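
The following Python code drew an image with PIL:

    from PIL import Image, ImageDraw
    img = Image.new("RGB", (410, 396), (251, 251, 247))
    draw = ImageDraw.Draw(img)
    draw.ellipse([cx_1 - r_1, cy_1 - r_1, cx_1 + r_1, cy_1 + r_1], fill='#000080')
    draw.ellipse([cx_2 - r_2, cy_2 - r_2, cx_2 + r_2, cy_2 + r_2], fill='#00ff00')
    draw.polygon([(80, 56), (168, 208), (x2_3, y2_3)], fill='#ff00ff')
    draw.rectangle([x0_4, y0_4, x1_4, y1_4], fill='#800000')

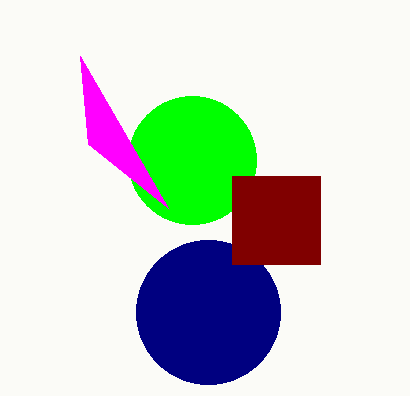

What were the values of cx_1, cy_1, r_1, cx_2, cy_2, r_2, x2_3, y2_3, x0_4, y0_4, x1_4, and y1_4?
cx_1 = 208, cy_1 = 312, r_1 = 72, cx_2 = 192, cy_2 = 160, r_2 = 64, x2_3 = 88, y2_3 = 144, x0_4 = 232, y0_4 = 176, x1_4 = 320, y1_4 = 264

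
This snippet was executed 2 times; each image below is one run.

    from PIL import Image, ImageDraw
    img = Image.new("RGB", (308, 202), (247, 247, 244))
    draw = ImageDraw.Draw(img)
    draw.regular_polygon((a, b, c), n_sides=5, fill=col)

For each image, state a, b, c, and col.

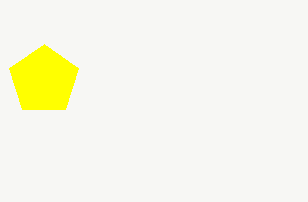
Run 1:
a = 44, b = 80, c = 36, col = 'yellow'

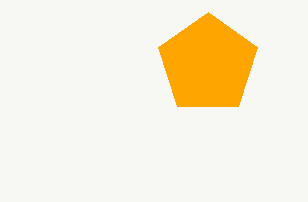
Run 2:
a = 208; b = 64; c = 52; col = 'orange'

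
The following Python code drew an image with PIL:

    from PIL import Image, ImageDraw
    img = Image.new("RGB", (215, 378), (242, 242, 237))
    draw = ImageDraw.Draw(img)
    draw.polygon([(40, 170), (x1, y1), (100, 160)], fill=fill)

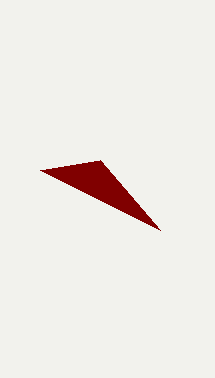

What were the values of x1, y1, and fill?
x1 = 160, y1 = 230, fill = 'maroon'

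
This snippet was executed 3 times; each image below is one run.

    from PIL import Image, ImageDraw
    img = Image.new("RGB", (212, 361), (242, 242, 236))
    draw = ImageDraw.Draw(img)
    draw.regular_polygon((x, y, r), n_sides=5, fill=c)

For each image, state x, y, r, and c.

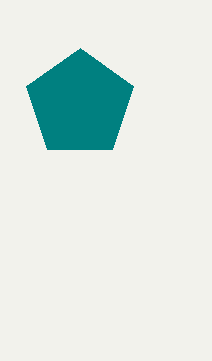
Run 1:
x = 80
y = 104
r = 56
c = 'teal'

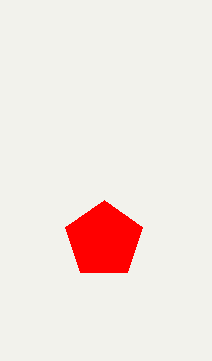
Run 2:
x = 104; y = 240; r = 40; c = 'red'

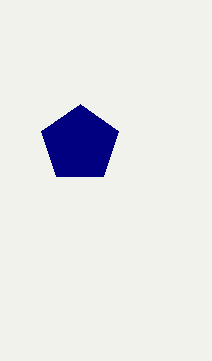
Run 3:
x = 80
y = 144
r = 40
c = 'navy'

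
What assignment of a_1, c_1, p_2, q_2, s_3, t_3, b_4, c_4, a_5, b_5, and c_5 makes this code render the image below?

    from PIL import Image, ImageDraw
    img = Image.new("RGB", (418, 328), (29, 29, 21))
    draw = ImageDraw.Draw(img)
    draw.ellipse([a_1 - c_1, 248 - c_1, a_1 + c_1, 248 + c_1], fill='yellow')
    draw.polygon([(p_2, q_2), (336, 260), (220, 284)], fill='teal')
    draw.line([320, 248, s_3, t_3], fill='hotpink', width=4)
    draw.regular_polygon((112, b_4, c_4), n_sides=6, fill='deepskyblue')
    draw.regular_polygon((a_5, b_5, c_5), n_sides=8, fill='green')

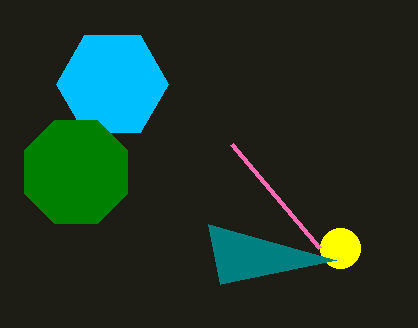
a_1 = 340; c_1 = 20; p_2 = 208; q_2 = 224; s_3 = 232; t_3 = 144; b_4 = 84; c_4 = 56; a_5 = 76; b_5 = 172; c_5 = 56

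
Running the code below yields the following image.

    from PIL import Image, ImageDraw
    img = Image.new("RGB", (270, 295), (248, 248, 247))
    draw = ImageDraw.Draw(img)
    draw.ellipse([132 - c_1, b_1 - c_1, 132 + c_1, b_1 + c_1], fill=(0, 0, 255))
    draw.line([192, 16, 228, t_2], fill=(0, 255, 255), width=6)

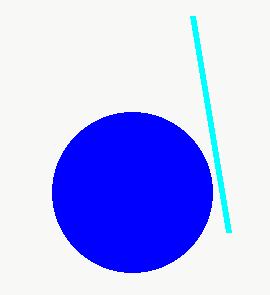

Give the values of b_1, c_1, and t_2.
b_1 = 192, c_1 = 80, t_2 = 232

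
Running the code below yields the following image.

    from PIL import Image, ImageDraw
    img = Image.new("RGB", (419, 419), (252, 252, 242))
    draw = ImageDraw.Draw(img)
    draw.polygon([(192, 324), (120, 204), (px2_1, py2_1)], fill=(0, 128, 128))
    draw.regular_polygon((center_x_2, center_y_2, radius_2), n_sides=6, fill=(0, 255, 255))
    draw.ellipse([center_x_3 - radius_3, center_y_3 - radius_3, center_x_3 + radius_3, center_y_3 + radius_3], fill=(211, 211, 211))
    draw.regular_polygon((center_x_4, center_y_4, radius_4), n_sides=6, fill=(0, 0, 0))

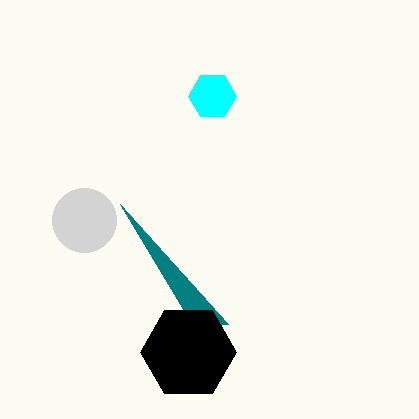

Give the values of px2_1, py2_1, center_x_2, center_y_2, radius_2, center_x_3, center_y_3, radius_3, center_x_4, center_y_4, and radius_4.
px2_1 = 228
py2_1 = 324
center_x_2 = 212
center_y_2 = 96
radius_2 = 24
center_x_3 = 84
center_y_3 = 220
radius_3 = 32
center_x_4 = 188
center_y_4 = 352
radius_4 = 48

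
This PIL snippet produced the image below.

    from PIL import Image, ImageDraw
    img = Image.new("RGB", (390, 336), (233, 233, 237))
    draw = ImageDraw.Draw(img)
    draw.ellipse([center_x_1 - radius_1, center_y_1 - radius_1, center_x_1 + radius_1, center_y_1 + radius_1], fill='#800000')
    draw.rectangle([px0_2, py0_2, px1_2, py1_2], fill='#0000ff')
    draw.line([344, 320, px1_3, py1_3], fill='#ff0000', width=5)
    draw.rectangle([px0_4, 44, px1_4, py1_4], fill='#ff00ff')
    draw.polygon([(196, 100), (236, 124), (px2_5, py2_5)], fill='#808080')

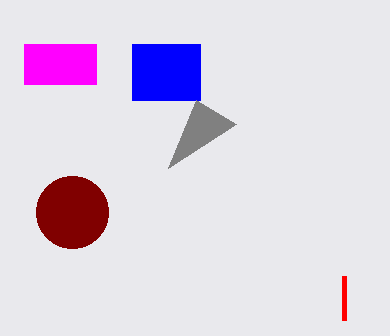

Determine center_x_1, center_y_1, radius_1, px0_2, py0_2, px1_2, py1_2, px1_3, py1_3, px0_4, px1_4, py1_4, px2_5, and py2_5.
center_x_1 = 72, center_y_1 = 212, radius_1 = 36, px0_2 = 132, py0_2 = 44, px1_2 = 200, py1_2 = 100, px1_3 = 344, py1_3 = 276, px0_4 = 24, px1_4 = 96, py1_4 = 84, px2_5 = 168, py2_5 = 168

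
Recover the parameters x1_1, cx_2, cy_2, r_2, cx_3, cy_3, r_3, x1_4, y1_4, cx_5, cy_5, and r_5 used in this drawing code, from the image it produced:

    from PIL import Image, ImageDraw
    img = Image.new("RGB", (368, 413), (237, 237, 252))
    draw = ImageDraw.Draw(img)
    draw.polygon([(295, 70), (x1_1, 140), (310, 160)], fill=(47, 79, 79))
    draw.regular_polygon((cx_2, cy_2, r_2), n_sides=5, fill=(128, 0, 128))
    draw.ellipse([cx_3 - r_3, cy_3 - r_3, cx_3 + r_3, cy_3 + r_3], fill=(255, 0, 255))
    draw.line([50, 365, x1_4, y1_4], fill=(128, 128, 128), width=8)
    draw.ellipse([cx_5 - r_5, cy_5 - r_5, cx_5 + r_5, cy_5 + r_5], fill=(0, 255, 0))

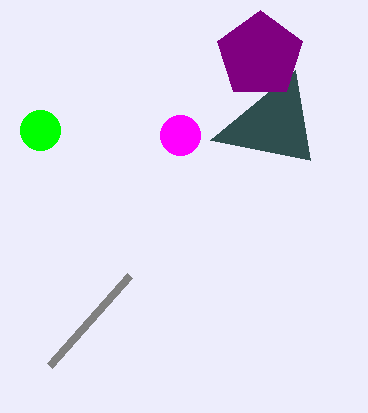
x1_1 = 210
cx_2 = 260
cy_2 = 55
r_2 = 45
cx_3 = 180
cy_3 = 135
r_3 = 20
x1_4 = 130
y1_4 = 275
cx_5 = 40
cy_5 = 130
r_5 = 20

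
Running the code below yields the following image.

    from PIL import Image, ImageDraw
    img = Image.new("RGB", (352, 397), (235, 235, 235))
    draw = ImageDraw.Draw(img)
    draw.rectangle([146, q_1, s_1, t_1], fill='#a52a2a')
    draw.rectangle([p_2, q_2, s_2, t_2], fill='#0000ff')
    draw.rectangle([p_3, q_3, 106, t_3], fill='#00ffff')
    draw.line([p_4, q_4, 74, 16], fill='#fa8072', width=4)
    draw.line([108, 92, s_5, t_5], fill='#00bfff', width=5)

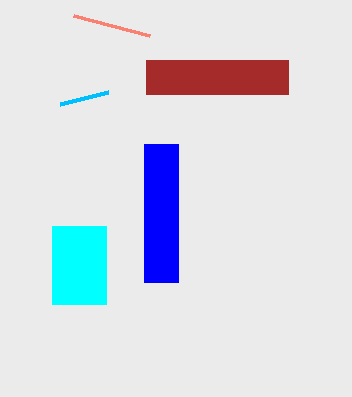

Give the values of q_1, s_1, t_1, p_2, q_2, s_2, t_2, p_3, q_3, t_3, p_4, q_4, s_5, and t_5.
q_1 = 60
s_1 = 288
t_1 = 94
p_2 = 144
q_2 = 144
s_2 = 178
t_2 = 282
p_3 = 52
q_3 = 226
t_3 = 304
p_4 = 150
q_4 = 36
s_5 = 60
t_5 = 104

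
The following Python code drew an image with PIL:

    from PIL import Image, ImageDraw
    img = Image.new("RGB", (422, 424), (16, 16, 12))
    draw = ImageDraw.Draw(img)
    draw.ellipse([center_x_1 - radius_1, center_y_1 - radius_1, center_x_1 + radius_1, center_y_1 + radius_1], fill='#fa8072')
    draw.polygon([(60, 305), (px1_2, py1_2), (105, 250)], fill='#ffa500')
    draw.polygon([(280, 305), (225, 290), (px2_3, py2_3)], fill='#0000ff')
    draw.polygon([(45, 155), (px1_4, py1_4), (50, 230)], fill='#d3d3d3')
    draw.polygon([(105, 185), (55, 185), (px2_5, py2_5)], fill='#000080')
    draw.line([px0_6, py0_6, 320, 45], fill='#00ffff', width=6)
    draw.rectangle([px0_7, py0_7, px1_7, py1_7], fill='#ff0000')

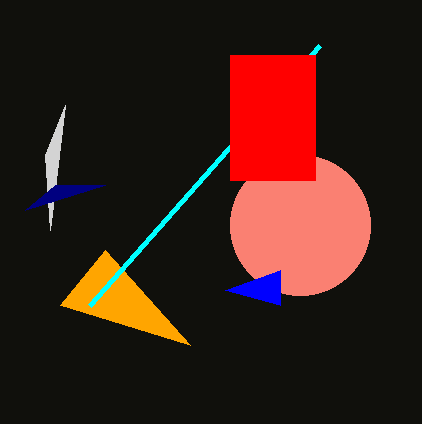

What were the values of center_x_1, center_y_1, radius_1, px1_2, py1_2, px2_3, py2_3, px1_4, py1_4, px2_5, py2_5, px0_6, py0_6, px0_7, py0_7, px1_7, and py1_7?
center_x_1 = 300, center_y_1 = 225, radius_1 = 70, px1_2 = 190, py1_2 = 345, px2_3 = 280, py2_3 = 270, px1_4 = 65, py1_4 = 105, px2_5 = 25, py2_5 = 210, px0_6 = 90, py0_6 = 305, px0_7 = 230, py0_7 = 55, px1_7 = 315, py1_7 = 180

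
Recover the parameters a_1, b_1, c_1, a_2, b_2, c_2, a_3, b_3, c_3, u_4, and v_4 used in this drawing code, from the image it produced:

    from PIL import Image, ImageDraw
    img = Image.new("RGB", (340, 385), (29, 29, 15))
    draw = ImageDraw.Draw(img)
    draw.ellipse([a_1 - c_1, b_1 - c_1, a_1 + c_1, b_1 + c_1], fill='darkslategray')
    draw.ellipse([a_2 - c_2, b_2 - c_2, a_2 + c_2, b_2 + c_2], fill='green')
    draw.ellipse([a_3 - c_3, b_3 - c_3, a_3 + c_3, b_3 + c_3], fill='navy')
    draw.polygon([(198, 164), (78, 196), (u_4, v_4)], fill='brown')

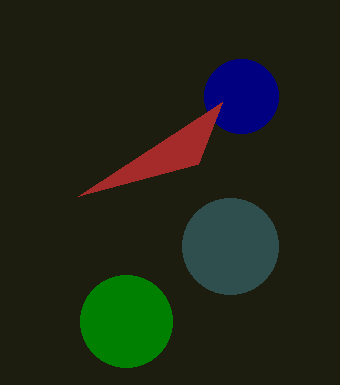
a_1 = 230; b_1 = 246; c_1 = 48; a_2 = 126; b_2 = 321; c_2 = 46; a_3 = 241; b_3 = 96; c_3 = 37; u_4 = 222; v_4 = 102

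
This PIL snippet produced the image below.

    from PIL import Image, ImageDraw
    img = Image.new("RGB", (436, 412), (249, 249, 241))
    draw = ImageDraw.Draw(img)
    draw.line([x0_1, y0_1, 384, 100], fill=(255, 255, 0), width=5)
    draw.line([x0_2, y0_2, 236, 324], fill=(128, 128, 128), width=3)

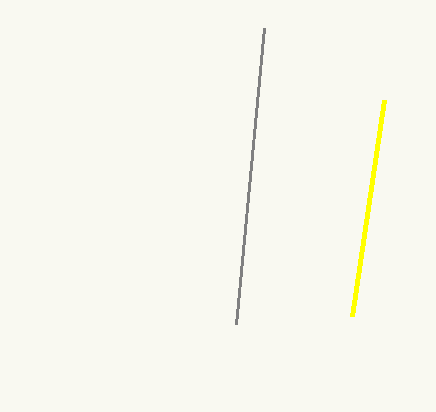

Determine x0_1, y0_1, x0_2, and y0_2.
x0_1 = 352; y0_1 = 316; x0_2 = 264; y0_2 = 28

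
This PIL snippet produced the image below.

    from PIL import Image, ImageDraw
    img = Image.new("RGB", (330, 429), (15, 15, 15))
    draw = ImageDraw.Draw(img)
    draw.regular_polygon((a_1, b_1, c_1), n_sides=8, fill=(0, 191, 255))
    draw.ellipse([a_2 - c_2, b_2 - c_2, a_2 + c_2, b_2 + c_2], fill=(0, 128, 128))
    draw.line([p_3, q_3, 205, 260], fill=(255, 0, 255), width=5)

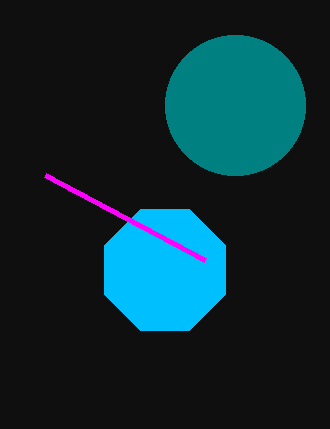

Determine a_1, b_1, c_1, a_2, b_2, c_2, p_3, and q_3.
a_1 = 165, b_1 = 270, c_1 = 65, a_2 = 235, b_2 = 105, c_2 = 70, p_3 = 45, q_3 = 175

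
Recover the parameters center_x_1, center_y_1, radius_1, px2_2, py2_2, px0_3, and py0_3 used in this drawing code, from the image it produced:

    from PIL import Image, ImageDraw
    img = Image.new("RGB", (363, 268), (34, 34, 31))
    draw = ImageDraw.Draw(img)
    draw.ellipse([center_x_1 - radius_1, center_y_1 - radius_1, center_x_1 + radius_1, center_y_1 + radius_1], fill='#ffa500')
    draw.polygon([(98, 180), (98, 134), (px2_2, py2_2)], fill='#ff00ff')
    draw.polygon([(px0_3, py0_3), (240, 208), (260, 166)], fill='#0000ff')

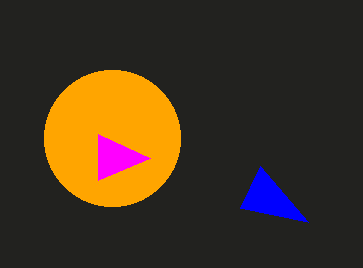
center_x_1 = 112; center_y_1 = 138; radius_1 = 68; px2_2 = 150; py2_2 = 158; px0_3 = 308; py0_3 = 222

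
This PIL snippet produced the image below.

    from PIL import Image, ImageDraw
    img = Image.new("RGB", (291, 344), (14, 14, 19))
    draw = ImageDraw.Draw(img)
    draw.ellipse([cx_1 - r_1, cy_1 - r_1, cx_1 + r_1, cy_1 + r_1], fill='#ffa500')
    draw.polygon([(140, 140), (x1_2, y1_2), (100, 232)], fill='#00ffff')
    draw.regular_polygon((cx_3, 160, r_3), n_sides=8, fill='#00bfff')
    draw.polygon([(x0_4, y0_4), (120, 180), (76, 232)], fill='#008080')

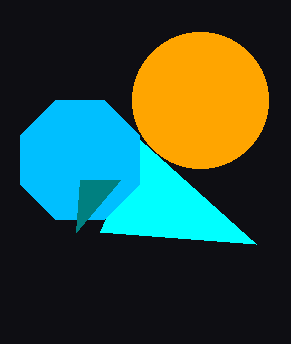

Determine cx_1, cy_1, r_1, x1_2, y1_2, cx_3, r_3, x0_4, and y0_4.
cx_1 = 200; cy_1 = 100; r_1 = 68; x1_2 = 256; y1_2 = 244; cx_3 = 80; r_3 = 64; x0_4 = 80; y0_4 = 180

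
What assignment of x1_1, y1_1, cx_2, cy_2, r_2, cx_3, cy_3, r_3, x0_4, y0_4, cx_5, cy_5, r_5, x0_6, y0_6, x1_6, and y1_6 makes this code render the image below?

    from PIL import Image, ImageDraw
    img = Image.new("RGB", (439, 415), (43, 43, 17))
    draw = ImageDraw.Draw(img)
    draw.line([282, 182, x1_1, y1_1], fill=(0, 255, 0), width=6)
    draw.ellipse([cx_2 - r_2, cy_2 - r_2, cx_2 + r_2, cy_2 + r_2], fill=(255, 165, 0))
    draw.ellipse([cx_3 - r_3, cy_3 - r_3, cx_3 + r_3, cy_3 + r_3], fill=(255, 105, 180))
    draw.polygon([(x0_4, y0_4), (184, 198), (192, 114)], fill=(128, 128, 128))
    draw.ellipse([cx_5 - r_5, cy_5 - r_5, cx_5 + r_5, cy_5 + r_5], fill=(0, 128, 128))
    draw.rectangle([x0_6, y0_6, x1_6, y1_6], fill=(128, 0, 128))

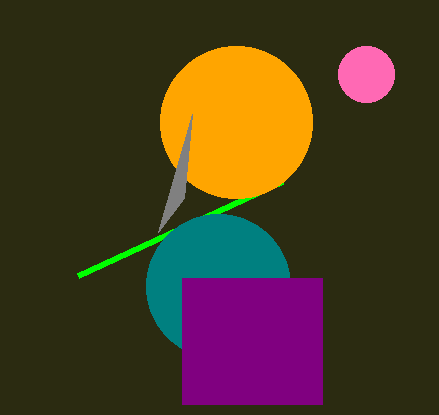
x1_1 = 78, y1_1 = 276, cx_2 = 236, cy_2 = 122, r_2 = 76, cx_3 = 366, cy_3 = 74, r_3 = 28, x0_4 = 158, y0_4 = 232, cx_5 = 218, cy_5 = 286, r_5 = 72, x0_6 = 182, y0_6 = 278, x1_6 = 322, y1_6 = 404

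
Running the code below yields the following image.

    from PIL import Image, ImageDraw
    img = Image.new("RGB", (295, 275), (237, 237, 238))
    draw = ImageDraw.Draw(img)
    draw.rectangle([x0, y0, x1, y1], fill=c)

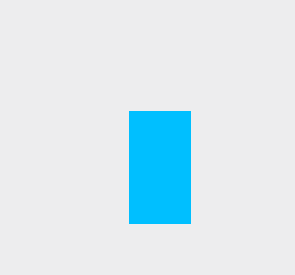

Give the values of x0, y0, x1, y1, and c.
x0 = 129, y0 = 111, x1 = 190, y1 = 223, c = 'deepskyblue'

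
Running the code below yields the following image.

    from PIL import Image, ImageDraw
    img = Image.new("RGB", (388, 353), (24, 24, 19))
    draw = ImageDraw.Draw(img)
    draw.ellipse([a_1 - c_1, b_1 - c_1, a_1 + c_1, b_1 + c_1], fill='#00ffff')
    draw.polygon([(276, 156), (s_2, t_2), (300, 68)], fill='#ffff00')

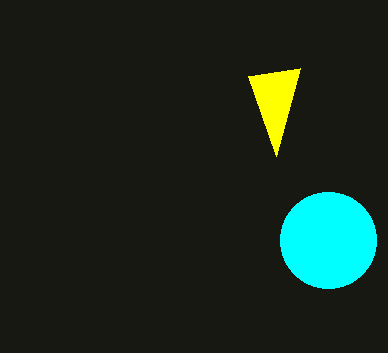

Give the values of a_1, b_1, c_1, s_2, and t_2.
a_1 = 328; b_1 = 240; c_1 = 48; s_2 = 248; t_2 = 76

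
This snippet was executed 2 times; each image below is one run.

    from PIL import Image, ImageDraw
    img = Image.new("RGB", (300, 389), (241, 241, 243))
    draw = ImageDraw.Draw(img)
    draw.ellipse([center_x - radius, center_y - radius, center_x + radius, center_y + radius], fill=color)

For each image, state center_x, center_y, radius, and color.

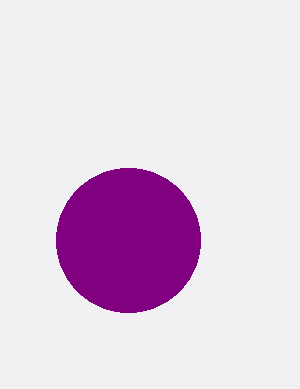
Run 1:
center_x = 128; center_y = 240; radius = 72; color = 'purple'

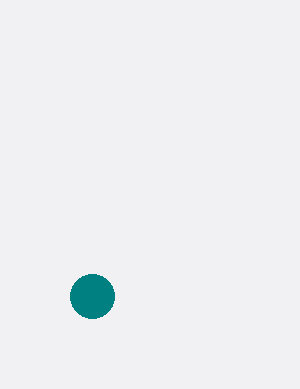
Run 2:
center_x = 92
center_y = 296
radius = 22
color = 'teal'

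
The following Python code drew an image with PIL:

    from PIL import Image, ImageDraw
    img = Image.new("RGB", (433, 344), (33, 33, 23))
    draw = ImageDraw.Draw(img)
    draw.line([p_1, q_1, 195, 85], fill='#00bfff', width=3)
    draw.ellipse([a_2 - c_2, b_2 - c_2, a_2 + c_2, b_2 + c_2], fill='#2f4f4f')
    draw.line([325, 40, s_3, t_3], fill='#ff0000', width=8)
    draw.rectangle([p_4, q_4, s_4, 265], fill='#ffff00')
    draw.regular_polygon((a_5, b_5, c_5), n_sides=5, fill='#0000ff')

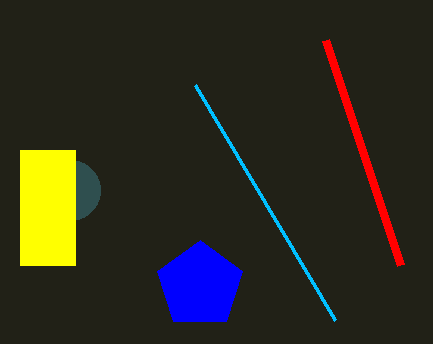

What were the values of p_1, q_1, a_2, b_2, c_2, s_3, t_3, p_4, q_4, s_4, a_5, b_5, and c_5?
p_1 = 335; q_1 = 320; a_2 = 70; b_2 = 190; c_2 = 30; s_3 = 400; t_3 = 265; p_4 = 20; q_4 = 150; s_4 = 75; a_5 = 200; b_5 = 285; c_5 = 45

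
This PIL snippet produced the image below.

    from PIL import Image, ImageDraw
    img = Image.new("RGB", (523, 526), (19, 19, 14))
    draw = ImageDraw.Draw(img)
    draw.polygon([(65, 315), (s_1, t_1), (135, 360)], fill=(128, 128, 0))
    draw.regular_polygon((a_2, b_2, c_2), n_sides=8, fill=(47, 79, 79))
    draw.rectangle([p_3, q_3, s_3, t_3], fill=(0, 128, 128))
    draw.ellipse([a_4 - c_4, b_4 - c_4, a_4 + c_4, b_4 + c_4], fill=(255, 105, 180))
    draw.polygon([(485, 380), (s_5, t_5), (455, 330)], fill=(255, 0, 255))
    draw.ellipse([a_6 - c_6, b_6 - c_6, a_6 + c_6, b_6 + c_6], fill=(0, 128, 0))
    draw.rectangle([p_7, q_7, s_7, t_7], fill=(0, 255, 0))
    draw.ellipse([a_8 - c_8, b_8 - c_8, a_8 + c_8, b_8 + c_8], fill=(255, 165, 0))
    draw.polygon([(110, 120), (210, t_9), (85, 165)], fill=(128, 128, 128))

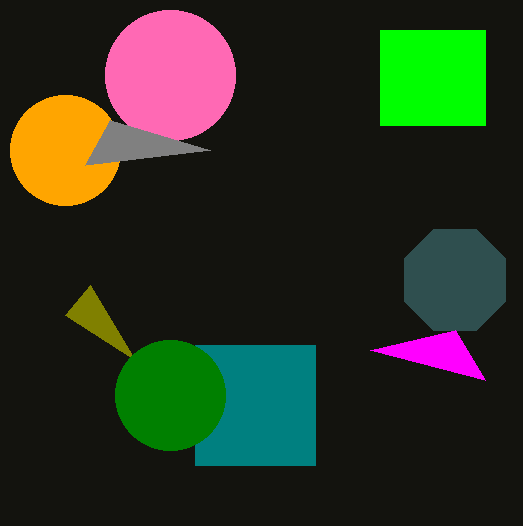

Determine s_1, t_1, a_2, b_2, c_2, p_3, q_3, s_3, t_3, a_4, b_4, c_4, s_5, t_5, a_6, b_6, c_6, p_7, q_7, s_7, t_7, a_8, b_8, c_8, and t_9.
s_1 = 90, t_1 = 285, a_2 = 455, b_2 = 280, c_2 = 55, p_3 = 195, q_3 = 345, s_3 = 315, t_3 = 465, a_4 = 170, b_4 = 75, c_4 = 65, s_5 = 370, t_5 = 350, a_6 = 170, b_6 = 395, c_6 = 55, p_7 = 380, q_7 = 30, s_7 = 485, t_7 = 125, a_8 = 65, b_8 = 150, c_8 = 55, t_9 = 150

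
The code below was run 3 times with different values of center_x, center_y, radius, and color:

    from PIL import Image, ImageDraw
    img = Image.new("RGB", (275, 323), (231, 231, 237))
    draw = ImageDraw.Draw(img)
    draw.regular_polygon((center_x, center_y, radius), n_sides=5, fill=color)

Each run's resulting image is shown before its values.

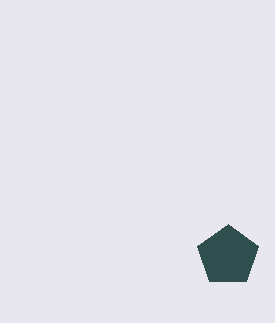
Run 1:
center_x = 228
center_y = 256
radius = 32
color = 'darkslategray'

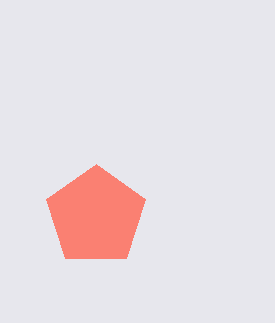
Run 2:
center_x = 96
center_y = 216
radius = 52
color = 'salmon'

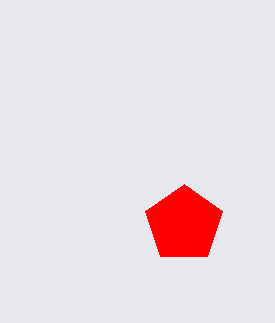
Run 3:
center_x = 184
center_y = 224
radius = 40
color = 'red'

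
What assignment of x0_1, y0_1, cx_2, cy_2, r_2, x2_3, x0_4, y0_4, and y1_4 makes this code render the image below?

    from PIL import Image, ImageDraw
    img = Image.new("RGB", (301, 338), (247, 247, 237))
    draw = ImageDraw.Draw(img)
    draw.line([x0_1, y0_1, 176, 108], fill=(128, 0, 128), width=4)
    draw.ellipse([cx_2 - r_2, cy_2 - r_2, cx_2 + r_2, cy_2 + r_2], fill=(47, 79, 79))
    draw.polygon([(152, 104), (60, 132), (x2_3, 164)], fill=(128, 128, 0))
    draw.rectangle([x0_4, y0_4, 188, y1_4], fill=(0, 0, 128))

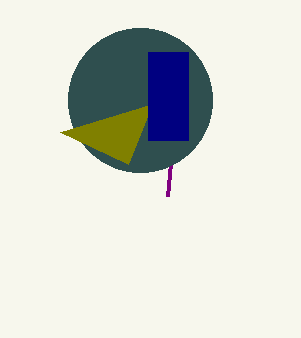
x0_1 = 168
y0_1 = 196
cx_2 = 140
cy_2 = 100
r_2 = 72
x2_3 = 128
x0_4 = 148
y0_4 = 52
y1_4 = 140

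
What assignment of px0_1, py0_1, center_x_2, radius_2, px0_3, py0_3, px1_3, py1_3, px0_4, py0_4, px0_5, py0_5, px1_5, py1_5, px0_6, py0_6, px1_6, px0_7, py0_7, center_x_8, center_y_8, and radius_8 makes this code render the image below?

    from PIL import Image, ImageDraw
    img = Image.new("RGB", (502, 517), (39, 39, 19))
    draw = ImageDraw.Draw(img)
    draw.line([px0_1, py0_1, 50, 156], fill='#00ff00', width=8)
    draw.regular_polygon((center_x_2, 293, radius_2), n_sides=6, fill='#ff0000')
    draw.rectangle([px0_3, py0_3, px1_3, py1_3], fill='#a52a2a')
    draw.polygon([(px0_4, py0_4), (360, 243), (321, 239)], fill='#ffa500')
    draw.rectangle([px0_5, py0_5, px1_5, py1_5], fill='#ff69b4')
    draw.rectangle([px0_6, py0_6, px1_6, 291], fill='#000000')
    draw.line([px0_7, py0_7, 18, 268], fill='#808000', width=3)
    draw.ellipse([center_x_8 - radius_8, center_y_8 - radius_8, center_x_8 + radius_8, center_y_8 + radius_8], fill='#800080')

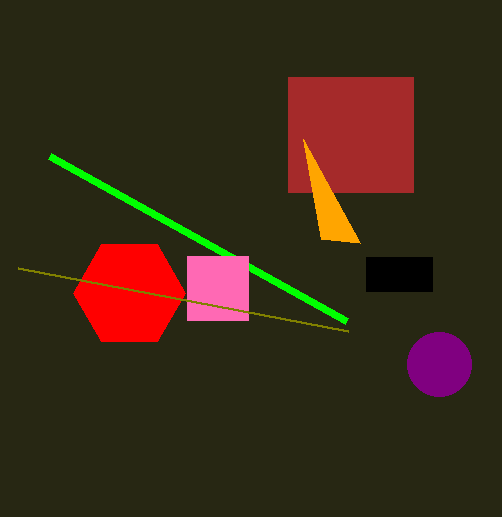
px0_1 = 347
py0_1 = 321
center_x_2 = 129
radius_2 = 56
px0_3 = 288
py0_3 = 77
px1_3 = 413
py1_3 = 192
px0_4 = 303
py0_4 = 139
px0_5 = 187
py0_5 = 256
px1_5 = 248
py1_5 = 320
px0_6 = 366
py0_6 = 257
px1_6 = 432
px0_7 = 348
py0_7 = 331
center_x_8 = 439
center_y_8 = 364
radius_8 = 32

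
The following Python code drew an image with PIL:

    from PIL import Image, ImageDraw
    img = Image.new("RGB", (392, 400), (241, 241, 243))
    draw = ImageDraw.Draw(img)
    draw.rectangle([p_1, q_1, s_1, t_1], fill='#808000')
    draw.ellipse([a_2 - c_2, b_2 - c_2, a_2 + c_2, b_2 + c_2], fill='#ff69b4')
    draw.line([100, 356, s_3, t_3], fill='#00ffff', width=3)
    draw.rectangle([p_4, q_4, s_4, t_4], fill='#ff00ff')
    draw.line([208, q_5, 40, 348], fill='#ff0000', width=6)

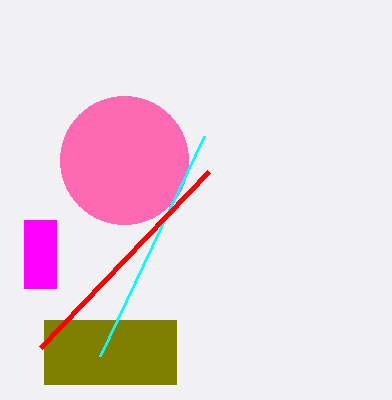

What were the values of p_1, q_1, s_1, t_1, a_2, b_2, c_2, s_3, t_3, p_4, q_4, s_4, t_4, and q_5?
p_1 = 44; q_1 = 320; s_1 = 176; t_1 = 384; a_2 = 124; b_2 = 160; c_2 = 64; s_3 = 204; t_3 = 136; p_4 = 24; q_4 = 220; s_4 = 56; t_4 = 288; q_5 = 172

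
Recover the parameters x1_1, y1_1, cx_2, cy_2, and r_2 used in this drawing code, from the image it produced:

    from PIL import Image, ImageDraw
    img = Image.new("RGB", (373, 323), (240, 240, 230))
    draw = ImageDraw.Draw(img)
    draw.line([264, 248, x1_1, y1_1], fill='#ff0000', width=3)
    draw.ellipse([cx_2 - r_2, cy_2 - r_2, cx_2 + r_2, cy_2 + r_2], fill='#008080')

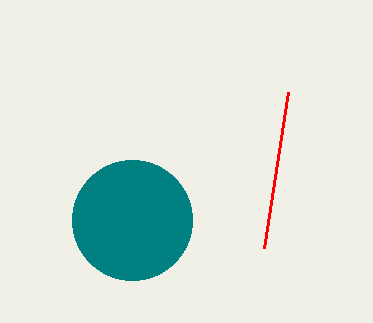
x1_1 = 288
y1_1 = 92
cx_2 = 132
cy_2 = 220
r_2 = 60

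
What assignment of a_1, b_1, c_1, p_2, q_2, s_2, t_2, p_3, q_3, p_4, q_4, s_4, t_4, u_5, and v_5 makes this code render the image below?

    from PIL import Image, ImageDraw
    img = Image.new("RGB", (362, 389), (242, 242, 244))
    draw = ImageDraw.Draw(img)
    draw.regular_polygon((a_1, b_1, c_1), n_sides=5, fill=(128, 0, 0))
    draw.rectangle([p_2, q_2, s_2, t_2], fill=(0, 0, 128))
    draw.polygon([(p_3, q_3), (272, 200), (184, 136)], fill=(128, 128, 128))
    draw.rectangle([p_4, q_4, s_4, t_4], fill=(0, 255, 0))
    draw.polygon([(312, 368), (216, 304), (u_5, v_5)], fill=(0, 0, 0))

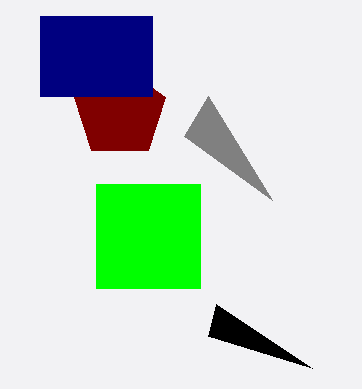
a_1 = 120
b_1 = 112
c_1 = 48
p_2 = 40
q_2 = 16
s_2 = 152
t_2 = 96
p_3 = 208
q_3 = 96
p_4 = 96
q_4 = 184
s_4 = 200
t_4 = 288
u_5 = 208
v_5 = 336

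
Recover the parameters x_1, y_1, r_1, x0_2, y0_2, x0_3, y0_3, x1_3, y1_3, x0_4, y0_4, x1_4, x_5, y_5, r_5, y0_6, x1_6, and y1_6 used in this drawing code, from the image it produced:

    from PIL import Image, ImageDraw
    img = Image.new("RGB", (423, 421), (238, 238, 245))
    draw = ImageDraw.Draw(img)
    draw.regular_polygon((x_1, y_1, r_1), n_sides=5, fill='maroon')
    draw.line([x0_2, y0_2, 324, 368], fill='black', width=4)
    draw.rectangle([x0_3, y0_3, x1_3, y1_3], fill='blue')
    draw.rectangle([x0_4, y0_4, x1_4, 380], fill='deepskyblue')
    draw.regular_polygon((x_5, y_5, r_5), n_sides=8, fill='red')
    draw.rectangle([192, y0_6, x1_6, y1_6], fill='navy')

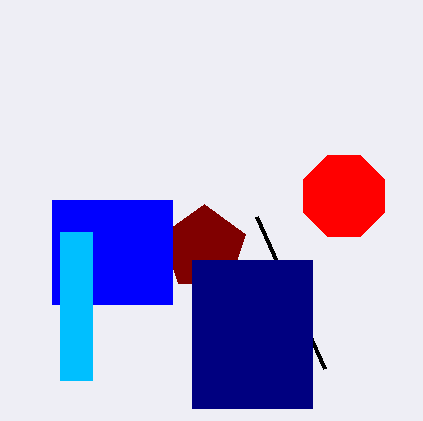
x_1 = 204; y_1 = 248; r_1 = 44; x0_2 = 256; y0_2 = 216; x0_3 = 52; y0_3 = 200; x1_3 = 172; y1_3 = 304; x0_4 = 60; y0_4 = 232; x1_4 = 92; x_5 = 344; y_5 = 196; r_5 = 44; y0_6 = 260; x1_6 = 312; y1_6 = 408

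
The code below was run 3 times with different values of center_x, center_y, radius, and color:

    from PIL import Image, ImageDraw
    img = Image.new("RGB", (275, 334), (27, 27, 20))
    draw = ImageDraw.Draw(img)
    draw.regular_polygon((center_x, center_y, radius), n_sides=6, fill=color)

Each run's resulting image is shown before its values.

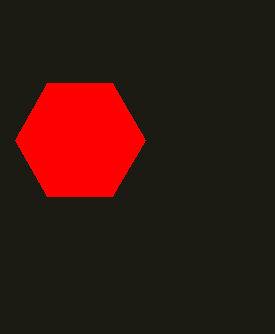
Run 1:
center_x = 80
center_y = 140
radius = 65
color = 'red'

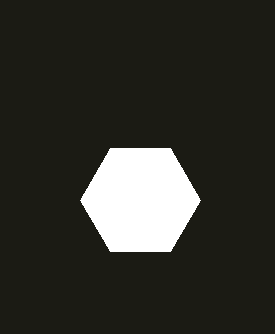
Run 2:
center_x = 140, center_y = 200, radius = 60, color = 'white'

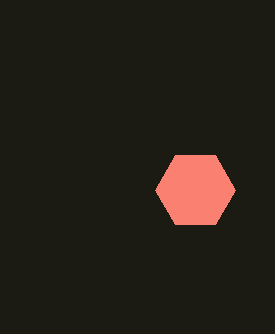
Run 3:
center_x = 195, center_y = 190, radius = 40, color = 'salmon'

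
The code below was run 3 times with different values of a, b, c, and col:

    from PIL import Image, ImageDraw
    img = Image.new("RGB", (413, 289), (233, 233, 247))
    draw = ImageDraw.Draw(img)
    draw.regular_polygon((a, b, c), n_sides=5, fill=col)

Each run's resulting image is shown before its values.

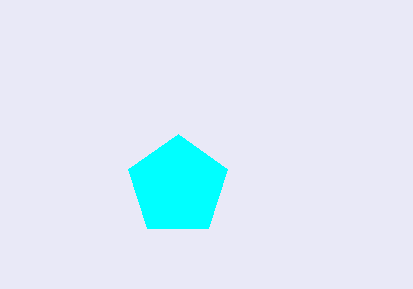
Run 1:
a = 178
b = 186
c = 52
col = 'cyan'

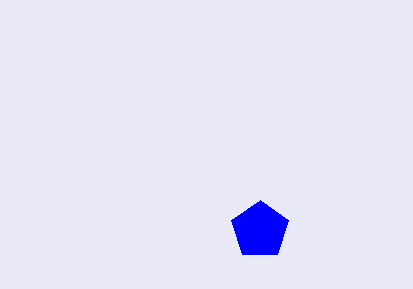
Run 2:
a = 260; b = 230; c = 30; col = 'blue'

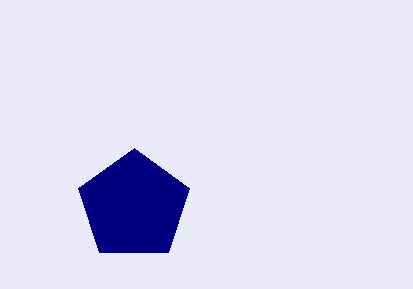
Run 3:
a = 134; b = 206; c = 58; col = 'navy'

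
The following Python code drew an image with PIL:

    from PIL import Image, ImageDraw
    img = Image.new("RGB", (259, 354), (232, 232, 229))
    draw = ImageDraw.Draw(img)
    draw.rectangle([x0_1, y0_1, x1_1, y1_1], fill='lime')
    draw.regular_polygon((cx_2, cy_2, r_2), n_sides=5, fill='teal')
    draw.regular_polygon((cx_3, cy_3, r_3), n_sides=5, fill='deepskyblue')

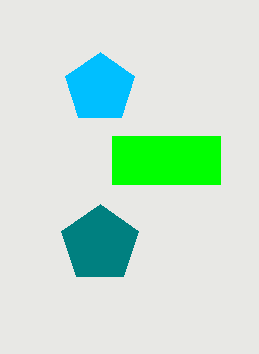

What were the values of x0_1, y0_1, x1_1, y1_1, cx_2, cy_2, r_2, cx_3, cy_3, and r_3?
x0_1 = 112, y0_1 = 136, x1_1 = 220, y1_1 = 184, cx_2 = 100, cy_2 = 244, r_2 = 40, cx_3 = 100, cy_3 = 88, r_3 = 36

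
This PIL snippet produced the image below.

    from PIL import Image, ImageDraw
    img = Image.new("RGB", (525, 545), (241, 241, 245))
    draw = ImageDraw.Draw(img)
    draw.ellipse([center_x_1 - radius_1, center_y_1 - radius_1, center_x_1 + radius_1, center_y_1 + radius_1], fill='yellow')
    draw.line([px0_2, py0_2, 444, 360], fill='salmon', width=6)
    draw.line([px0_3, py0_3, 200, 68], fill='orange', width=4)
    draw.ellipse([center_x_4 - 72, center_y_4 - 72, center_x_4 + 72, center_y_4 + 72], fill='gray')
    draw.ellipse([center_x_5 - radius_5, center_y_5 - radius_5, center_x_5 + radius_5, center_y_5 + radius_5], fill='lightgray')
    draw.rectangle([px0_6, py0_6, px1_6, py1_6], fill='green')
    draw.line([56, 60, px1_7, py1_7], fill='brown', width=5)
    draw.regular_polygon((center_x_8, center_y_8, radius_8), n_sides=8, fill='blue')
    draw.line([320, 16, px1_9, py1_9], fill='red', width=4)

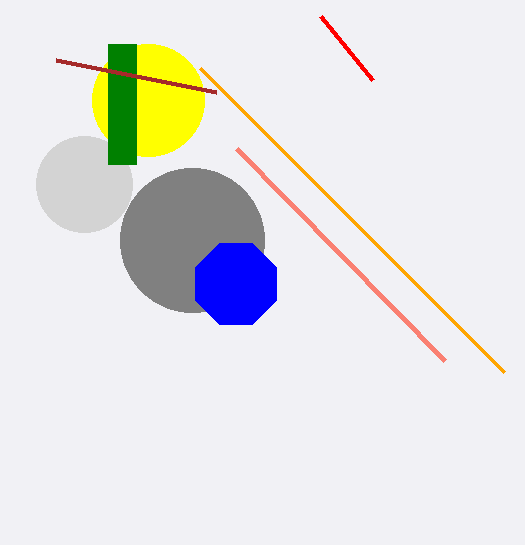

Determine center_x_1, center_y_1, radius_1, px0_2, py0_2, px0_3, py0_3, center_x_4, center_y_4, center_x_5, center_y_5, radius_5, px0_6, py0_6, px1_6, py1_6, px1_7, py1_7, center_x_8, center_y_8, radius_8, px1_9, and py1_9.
center_x_1 = 148
center_y_1 = 100
radius_1 = 56
px0_2 = 236
py0_2 = 148
px0_3 = 504
py0_3 = 372
center_x_4 = 192
center_y_4 = 240
center_x_5 = 84
center_y_5 = 184
radius_5 = 48
px0_6 = 108
py0_6 = 44
px1_6 = 136
py1_6 = 164
px1_7 = 216
py1_7 = 92
center_x_8 = 236
center_y_8 = 284
radius_8 = 44
px1_9 = 372
py1_9 = 80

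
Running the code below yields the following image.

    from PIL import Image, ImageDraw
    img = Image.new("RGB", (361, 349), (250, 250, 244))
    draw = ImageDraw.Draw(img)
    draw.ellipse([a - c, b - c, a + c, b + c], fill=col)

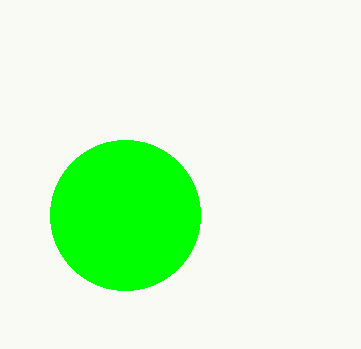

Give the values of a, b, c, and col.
a = 125
b = 215
c = 75
col = 'lime'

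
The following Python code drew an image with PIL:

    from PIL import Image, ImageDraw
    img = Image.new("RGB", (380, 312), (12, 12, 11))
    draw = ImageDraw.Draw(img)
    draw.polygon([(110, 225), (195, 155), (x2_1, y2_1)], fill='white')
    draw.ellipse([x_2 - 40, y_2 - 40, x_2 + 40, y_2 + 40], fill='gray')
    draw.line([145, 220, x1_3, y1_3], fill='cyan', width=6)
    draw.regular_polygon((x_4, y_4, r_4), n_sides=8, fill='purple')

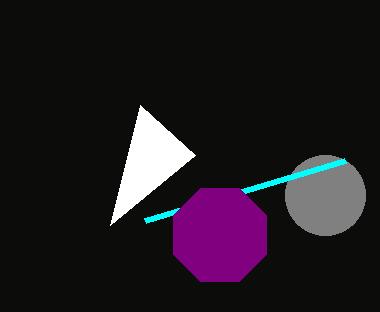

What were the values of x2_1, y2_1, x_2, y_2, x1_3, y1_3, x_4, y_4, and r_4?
x2_1 = 140; y2_1 = 105; x_2 = 325; y_2 = 195; x1_3 = 345; y1_3 = 160; x_4 = 220; y_4 = 235; r_4 = 50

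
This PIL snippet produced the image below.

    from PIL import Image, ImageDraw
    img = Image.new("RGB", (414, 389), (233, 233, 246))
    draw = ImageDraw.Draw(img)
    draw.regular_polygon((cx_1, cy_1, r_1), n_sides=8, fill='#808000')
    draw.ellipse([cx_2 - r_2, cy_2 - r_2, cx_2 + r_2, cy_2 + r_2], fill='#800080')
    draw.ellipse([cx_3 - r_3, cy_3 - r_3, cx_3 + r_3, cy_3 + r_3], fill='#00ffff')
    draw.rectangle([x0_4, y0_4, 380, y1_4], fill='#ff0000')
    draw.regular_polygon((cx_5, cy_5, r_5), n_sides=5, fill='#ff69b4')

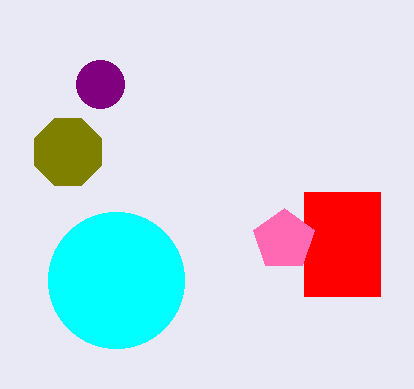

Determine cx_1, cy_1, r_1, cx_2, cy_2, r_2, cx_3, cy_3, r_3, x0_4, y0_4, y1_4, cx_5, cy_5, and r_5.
cx_1 = 68; cy_1 = 152; r_1 = 36; cx_2 = 100; cy_2 = 84; r_2 = 24; cx_3 = 116; cy_3 = 280; r_3 = 68; x0_4 = 304; y0_4 = 192; y1_4 = 296; cx_5 = 284; cy_5 = 240; r_5 = 32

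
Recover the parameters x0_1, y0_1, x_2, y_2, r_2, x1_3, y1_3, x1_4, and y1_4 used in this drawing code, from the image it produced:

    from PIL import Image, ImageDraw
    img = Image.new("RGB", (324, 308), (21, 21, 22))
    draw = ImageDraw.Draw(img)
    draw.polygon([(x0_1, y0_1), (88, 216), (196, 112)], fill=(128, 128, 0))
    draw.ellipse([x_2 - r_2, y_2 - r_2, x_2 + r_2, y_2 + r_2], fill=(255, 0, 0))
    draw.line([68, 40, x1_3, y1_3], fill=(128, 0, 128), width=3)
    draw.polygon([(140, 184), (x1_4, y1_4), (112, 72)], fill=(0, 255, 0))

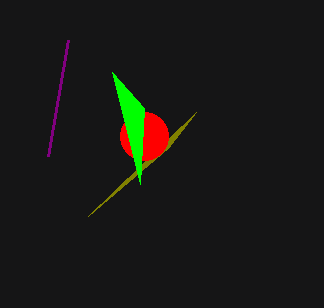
x0_1 = 168
y0_1 = 148
x_2 = 144
y_2 = 136
r_2 = 24
x1_3 = 48
y1_3 = 156
x1_4 = 144
y1_4 = 108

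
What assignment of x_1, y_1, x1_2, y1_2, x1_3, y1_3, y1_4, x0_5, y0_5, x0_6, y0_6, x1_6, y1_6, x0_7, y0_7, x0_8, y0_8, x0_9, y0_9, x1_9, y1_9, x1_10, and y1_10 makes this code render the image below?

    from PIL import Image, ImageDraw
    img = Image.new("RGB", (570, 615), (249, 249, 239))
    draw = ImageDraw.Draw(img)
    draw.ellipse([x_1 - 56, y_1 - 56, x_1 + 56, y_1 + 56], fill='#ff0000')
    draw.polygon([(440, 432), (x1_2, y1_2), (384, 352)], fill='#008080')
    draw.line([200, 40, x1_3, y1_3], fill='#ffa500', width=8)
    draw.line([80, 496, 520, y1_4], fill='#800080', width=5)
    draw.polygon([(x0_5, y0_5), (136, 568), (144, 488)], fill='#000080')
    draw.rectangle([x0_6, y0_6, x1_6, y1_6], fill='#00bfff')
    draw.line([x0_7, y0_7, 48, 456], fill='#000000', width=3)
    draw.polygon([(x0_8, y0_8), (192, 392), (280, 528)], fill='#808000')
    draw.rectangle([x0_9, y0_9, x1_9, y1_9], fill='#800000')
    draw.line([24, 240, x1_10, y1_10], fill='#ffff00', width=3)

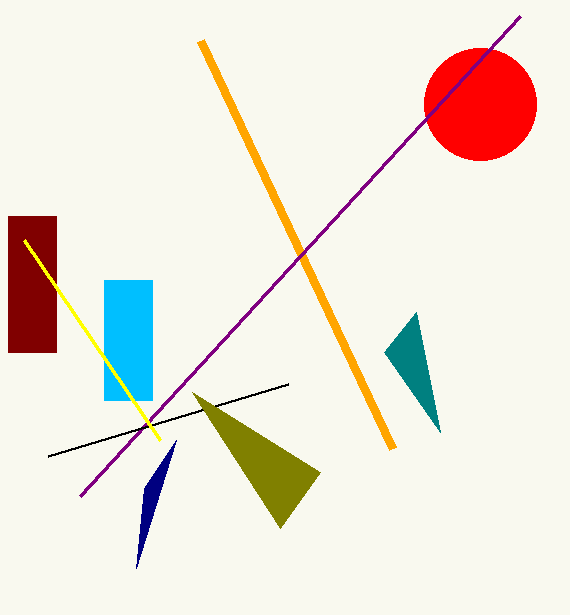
x_1 = 480; y_1 = 104; x1_2 = 416; y1_2 = 312; x1_3 = 392; y1_3 = 448; y1_4 = 16; x0_5 = 176; y0_5 = 440; x0_6 = 104; y0_6 = 280; x1_6 = 152; y1_6 = 400; x0_7 = 288; y0_7 = 384; x0_8 = 320; y0_8 = 472; x0_9 = 8; y0_9 = 216; x1_9 = 56; y1_9 = 352; x1_10 = 160; y1_10 = 440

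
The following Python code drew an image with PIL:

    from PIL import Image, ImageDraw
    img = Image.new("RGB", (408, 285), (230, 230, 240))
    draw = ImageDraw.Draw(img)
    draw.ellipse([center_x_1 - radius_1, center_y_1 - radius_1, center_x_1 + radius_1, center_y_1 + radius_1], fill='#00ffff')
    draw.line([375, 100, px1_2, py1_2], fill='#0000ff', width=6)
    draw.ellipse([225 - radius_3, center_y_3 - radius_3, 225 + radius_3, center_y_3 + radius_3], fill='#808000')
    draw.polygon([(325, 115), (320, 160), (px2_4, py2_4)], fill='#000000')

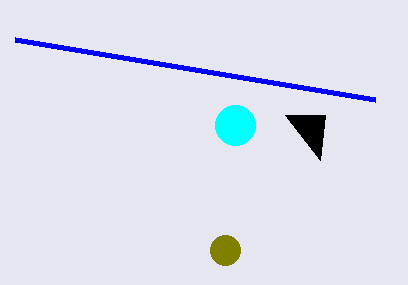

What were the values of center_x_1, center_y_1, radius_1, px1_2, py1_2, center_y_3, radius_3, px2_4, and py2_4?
center_x_1 = 235; center_y_1 = 125; radius_1 = 20; px1_2 = 15; py1_2 = 40; center_y_3 = 250; radius_3 = 15; px2_4 = 285; py2_4 = 115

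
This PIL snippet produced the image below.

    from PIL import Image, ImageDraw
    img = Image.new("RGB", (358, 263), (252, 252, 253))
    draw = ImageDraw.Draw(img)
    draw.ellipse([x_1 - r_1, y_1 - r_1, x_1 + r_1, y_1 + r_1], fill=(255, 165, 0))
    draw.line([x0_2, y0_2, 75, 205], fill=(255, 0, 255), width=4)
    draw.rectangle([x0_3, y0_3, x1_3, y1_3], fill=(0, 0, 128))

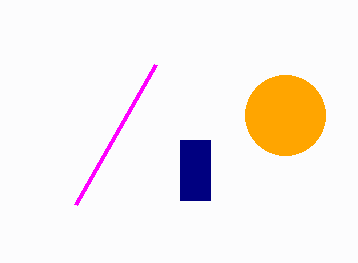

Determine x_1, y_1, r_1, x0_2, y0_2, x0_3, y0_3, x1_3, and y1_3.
x_1 = 285, y_1 = 115, r_1 = 40, x0_2 = 155, y0_2 = 65, x0_3 = 180, y0_3 = 140, x1_3 = 210, y1_3 = 200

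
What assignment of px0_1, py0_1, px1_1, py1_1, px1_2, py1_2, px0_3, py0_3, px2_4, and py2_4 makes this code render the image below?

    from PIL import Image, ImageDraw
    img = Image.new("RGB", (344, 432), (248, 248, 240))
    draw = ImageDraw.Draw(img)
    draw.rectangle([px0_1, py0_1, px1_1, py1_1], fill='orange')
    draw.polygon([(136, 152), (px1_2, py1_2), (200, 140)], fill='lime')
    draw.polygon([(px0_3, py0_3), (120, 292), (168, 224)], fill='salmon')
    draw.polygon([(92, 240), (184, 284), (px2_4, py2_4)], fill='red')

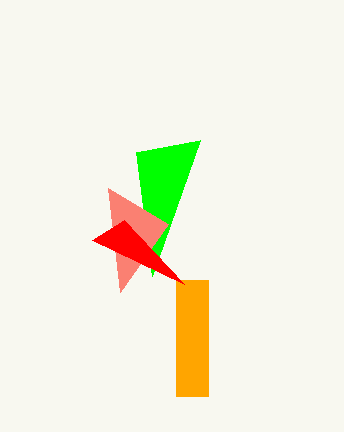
px0_1 = 176, py0_1 = 280, px1_1 = 208, py1_1 = 396, px1_2 = 152, py1_2 = 276, px0_3 = 108, py0_3 = 188, px2_4 = 124, py2_4 = 220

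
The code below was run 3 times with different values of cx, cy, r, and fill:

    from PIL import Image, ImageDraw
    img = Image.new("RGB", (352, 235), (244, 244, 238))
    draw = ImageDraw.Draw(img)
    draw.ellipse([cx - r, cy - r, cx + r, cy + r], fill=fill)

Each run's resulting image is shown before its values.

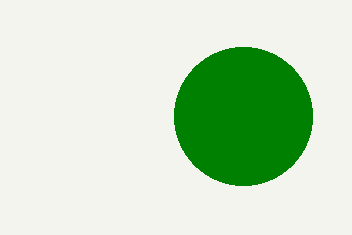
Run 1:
cx = 243; cy = 116; r = 69; fill = 'green'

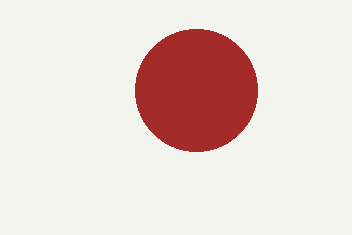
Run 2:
cx = 196; cy = 90; r = 61; fill = 'brown'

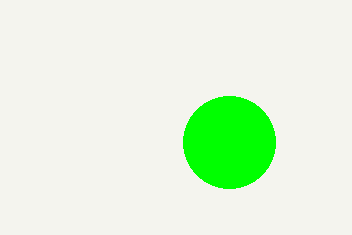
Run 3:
cx = 229, cy = 142, r = 46, fill = 'lime'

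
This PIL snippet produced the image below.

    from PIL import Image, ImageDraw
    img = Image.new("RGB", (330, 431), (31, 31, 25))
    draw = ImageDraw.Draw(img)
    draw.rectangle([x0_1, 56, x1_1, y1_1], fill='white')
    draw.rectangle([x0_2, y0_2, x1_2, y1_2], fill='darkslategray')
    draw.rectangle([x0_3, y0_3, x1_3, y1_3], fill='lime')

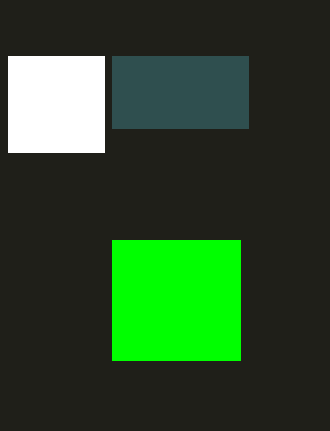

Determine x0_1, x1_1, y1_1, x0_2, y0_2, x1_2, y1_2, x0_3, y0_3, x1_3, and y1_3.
x0_1 = 8
x1_1 = 104
y1_1 = 152
x0_2 = 112
y0_2 = 56
x1_2 = 248
y1_2 = 128
x0_3 = 112
y0_3 = 240
x1_3 = 240
y1_3 = 360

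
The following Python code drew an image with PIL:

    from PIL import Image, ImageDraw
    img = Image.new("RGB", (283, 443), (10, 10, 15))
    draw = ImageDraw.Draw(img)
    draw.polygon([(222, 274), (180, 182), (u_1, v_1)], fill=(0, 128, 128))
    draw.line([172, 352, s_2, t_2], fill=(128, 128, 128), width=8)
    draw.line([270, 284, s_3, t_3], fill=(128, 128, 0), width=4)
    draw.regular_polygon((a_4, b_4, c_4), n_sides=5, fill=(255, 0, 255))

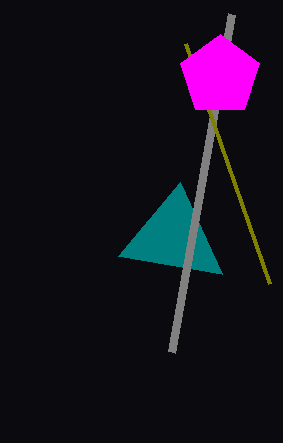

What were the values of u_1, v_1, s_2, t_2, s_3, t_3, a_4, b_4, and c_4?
u_1 = 118; v_1 = 256; s_2 = 232; t_2 = 14; s_3 = 186; t_3 = 44; a_4 = 220; b_4 = 76; c_4 = 42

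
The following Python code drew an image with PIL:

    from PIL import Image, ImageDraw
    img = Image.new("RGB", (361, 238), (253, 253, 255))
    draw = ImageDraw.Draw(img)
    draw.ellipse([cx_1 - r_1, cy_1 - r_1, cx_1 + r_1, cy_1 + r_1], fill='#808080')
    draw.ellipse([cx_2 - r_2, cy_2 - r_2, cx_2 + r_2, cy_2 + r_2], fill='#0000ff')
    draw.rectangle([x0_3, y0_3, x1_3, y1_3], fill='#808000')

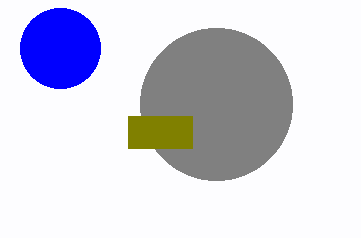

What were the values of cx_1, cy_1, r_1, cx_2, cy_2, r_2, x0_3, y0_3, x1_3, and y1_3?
cx_1 = 216, cy_1 = 104, r_1 = 76, cx_2 = 60, cy_2 = 48, r_2 = 40, x0_3 = 128, y0_3 = 116, x1_3 = 192, y1_3 = 148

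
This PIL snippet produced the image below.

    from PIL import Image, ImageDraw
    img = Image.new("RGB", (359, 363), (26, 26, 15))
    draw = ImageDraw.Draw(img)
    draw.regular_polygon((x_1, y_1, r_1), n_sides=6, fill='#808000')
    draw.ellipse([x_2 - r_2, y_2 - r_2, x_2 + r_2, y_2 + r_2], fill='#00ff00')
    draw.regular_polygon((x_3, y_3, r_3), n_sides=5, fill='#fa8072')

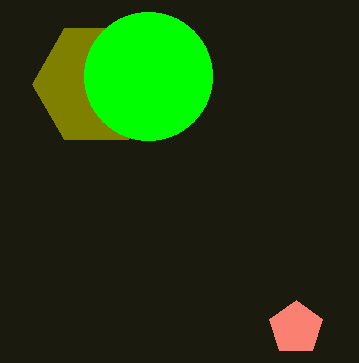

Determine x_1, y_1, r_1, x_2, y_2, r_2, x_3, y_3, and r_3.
x_1 = 96; y_1 = 84; r_1 = 64; x_2 = 148; y_2 = 76; r_2 = 64; x_3 = 296; y_3 = 328; r_3 = 28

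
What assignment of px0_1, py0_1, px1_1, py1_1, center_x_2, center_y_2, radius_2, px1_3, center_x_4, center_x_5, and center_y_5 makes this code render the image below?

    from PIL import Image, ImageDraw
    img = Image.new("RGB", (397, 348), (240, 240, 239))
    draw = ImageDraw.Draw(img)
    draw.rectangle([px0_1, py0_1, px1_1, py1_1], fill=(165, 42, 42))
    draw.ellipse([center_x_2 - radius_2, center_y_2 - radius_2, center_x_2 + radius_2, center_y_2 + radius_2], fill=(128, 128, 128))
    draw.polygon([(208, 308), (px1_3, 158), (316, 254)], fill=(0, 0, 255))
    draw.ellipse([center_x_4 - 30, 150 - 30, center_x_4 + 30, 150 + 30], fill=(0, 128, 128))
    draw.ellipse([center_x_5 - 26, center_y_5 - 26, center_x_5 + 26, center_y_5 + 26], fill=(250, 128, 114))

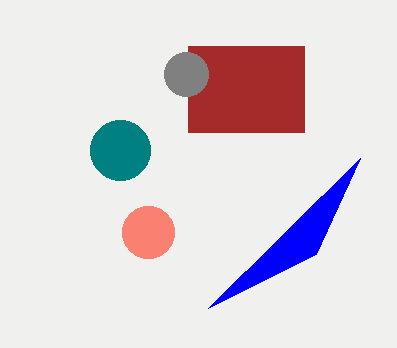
px0_1 = 188, py0_1 = 46, px1_1 = 304, py1_1 = 132, center_x_2 = 186, center_y_2 = 74, radius_2 = 22, px1_3 = 360, center_x_4 = 120, center_x_5 = 148, center_y_5 = 232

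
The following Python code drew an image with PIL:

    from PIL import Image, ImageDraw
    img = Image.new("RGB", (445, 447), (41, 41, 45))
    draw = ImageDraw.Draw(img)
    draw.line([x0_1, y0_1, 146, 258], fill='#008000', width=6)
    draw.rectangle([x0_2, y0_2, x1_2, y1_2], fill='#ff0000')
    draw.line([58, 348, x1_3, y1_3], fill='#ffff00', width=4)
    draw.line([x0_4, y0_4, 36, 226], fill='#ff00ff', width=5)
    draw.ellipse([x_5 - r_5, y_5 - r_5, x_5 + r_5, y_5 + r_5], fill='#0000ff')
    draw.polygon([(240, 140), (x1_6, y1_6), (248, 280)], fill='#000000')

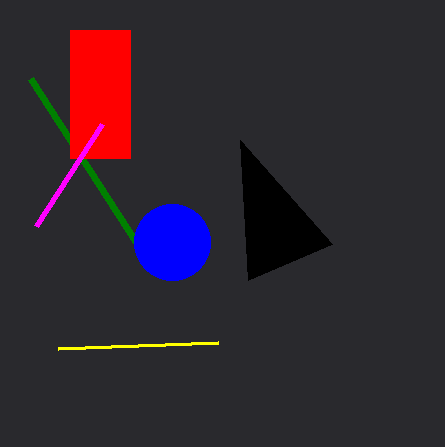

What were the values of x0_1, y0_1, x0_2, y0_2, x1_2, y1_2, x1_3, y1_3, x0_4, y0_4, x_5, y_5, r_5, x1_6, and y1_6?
x0_1 = 30, y0_1 = 78, x0_2 = 70, y0_2 = 30, x1_2 = 130, y1_2 = 158, x1_3 = 218, y1_3 = 342, x0_4 = 102, y0_4 = 124, x_5 = 172, y_5 = 242, r_5 = 38, x1_6 = 332, y1_6 = 244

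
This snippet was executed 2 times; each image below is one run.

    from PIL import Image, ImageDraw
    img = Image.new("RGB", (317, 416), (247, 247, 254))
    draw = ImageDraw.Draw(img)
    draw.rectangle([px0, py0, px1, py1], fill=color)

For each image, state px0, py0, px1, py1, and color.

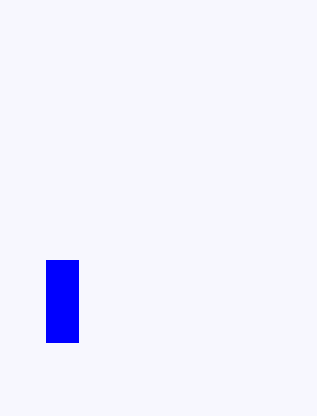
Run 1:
px0 = 46; py0 = 260; px1 = 78; py1 = 342; color = 'blue'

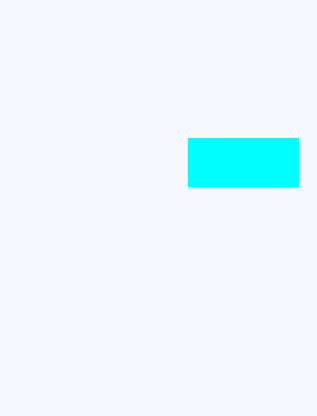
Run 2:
px0 = 188
py0 = 138
px1 = 298
py1 = 186
color = 'cyan'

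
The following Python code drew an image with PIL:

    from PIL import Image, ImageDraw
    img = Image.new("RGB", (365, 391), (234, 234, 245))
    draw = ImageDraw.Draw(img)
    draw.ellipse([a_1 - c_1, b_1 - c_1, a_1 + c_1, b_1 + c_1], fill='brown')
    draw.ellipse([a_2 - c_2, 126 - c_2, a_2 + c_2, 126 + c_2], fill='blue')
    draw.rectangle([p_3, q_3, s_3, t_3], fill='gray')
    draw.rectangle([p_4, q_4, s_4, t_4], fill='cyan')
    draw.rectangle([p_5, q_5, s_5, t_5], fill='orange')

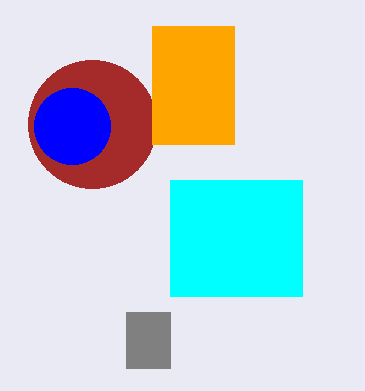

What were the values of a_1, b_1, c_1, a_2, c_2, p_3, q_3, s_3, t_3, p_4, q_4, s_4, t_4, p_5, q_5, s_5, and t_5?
a_1 = 92
b_1 = 124
c_1 = 64
a_2 = 72
c_2 = 38
p_3 = 126
q_3 = 312
s_3 = 170
t_3 = 368
p_4 = 170
q_4 = 180
s_4 = 302
t_4 = 296
p_5 = 152
q_5 = 26
s_5 = 234
t_5 = 144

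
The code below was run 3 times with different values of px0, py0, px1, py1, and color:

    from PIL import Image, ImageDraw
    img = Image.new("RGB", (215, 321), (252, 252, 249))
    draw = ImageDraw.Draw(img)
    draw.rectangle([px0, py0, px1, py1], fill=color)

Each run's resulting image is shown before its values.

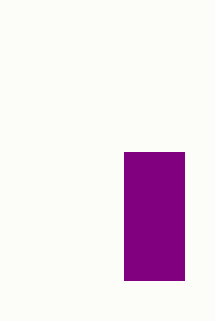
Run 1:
px0 = 124, py0 = 152, px1 = 184, py1 = 280, color = 'purple'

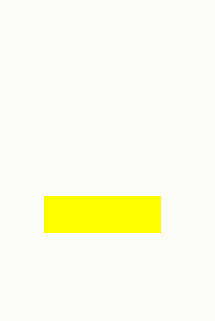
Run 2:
px0 = 44, py0 = 196, px1 = 160, py1 = 232, color = 'yellow'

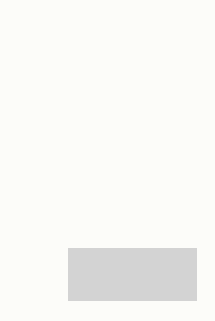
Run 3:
px0 = 68, py0 = 248, px1 = 196, py1 = 300, color = 'lightgray'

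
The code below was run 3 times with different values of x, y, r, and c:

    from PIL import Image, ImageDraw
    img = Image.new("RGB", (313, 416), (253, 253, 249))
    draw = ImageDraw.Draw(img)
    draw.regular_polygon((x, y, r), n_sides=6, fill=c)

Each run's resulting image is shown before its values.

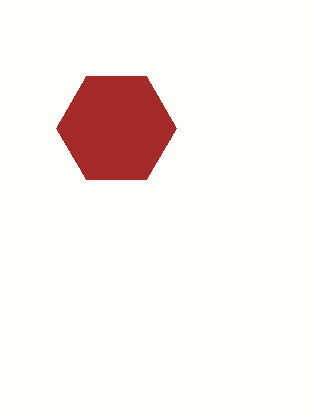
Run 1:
x = 116; y = 128; r = 60; c = 'brown'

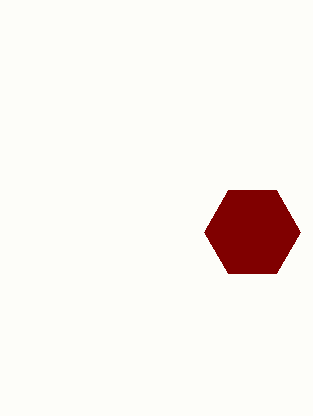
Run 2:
x = 252
y = 232
r = 48
c = 'maroon'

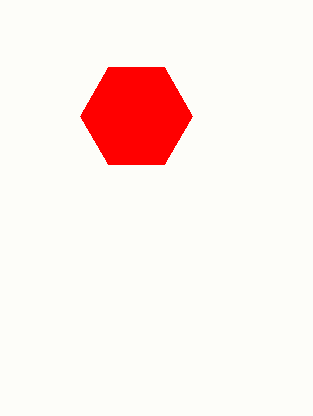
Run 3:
x = 136
y = 116
r = 56
c = 'red'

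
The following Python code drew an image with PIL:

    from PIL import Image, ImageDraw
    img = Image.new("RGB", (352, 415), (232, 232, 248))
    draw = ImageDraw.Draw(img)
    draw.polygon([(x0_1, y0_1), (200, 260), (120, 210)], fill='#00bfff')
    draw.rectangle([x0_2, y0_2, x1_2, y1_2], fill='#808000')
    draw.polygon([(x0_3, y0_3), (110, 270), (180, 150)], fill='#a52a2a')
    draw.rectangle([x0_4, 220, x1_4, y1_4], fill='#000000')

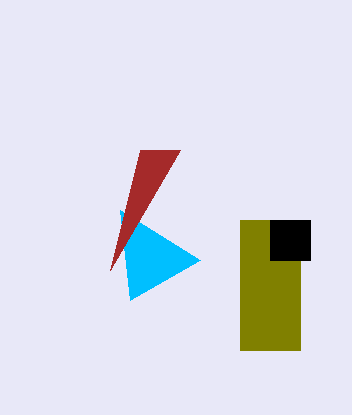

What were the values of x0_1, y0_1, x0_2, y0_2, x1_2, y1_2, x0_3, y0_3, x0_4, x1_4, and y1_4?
x0_1 = 130; y0_1 = 300; x0_2 = 240; y0_2 = 220; x1_2 = 300; y1_2 = 350; x0_3 = 140; y0_3 = 150; x0_4 = 270; x1_4 = 310; y1_4 = 260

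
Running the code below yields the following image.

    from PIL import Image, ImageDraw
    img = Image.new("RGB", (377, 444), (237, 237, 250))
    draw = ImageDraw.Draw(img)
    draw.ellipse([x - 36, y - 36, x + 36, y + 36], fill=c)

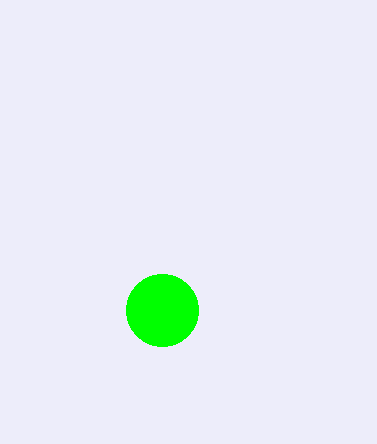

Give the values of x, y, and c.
x = 162
y = 310
c = 'lime'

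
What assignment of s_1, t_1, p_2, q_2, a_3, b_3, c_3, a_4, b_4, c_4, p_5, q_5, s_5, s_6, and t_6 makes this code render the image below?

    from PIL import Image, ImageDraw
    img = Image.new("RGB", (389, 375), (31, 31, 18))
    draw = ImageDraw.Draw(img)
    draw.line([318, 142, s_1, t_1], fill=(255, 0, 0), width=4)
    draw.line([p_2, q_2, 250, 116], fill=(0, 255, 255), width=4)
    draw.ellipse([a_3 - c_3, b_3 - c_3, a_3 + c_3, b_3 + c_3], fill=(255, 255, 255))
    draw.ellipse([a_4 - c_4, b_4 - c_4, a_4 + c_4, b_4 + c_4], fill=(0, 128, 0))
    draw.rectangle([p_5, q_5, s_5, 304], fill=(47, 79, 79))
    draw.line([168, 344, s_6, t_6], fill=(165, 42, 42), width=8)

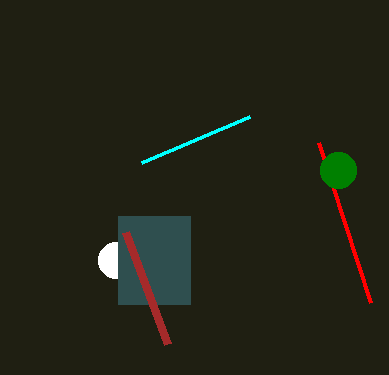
s_1 = 370
t_1 = 302
p_2 = 142
q_2 = 162
a_3 = 116
b_3 = 260
c_3 = 18
a_4 = 338
b_4 = 170
c_4 = 18
p_5 = 118
q_5 = 216
s_5 = 190
s_6 = 126
t_6 = 232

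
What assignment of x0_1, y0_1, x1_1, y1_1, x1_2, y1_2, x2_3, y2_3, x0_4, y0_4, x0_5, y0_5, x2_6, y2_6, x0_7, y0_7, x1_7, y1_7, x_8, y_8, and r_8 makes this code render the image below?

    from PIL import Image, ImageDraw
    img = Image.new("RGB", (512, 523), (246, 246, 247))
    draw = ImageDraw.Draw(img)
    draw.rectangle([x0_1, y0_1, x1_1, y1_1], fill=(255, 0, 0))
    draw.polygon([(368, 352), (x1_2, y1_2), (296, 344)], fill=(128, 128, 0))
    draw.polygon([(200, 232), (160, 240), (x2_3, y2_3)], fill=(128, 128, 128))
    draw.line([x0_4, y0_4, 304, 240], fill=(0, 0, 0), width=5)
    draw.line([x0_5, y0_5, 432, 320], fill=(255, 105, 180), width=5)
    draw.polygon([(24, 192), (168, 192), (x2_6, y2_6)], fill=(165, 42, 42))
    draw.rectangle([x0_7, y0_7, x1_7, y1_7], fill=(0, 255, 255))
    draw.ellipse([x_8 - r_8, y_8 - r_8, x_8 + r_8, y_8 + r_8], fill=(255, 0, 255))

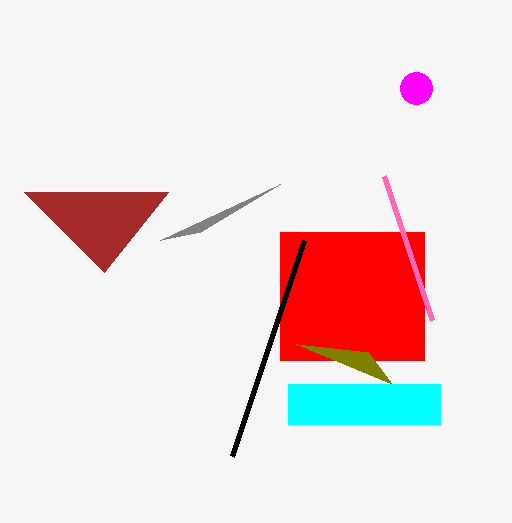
x0_1 = 280
y0_1 = 232
x1_1 = 424
y1_1 = 360
x1_2 = 392
y1_2 = 384
x2_3 = 280
y2_3 = 184
x0_4 = 232
y0_4 = 456
x0_5 = 384
y0_5 = 176
x2_6 = 104
y2_6 = 272
x0_7 = 288
y0_7 = 384
x1_7 = 440
y1_7 = 424
x_8 = 416
y_8 = 88
r_8 = 16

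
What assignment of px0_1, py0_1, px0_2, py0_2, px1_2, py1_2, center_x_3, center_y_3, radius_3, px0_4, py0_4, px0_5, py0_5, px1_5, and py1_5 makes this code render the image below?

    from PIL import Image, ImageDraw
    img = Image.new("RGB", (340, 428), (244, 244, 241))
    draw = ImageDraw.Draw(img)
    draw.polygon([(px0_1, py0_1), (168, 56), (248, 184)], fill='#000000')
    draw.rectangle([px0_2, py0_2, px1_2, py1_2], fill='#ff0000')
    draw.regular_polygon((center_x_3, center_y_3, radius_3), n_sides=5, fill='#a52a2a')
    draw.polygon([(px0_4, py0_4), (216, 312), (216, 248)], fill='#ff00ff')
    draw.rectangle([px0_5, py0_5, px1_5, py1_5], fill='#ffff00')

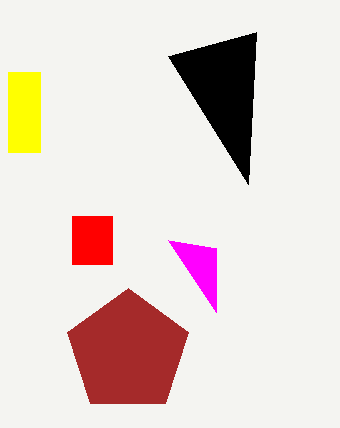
px0_1 = 256; py0_1 = 32; px0_2 = 72; py0_2 = 216; px1_2 = 112; py1_2 = 264; center_x_3 = 128; center_y_3 = 352; radius_3 = 64; px0_4 = 168; py0_4 = 240; px0_5 = 8; py0_5 = 72; px1_5 = 40; py1_5 = 152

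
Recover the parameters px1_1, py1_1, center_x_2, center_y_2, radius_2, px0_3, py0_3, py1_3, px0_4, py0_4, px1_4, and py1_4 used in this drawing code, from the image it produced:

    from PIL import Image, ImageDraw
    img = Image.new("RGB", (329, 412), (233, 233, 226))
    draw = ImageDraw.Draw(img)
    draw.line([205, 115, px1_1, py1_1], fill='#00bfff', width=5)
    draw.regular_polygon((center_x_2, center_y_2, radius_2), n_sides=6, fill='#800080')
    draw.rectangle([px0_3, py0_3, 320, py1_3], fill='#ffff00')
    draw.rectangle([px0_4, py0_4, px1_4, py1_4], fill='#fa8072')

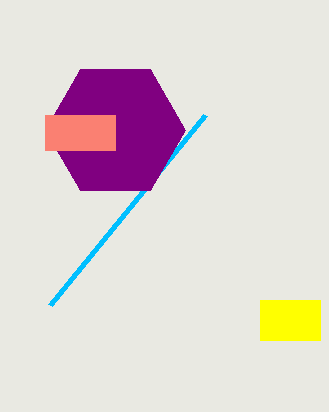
px1_1 = 50, py1_1 = 305, center_x_2 = 115, center_y_2 = 130, radius_2 = 70, px0_3 = 260, py0_3 = 300, py1_3 = 340, px0_4 = 45, py0_4 = 115, px1_4 = 115, py1_4 = 150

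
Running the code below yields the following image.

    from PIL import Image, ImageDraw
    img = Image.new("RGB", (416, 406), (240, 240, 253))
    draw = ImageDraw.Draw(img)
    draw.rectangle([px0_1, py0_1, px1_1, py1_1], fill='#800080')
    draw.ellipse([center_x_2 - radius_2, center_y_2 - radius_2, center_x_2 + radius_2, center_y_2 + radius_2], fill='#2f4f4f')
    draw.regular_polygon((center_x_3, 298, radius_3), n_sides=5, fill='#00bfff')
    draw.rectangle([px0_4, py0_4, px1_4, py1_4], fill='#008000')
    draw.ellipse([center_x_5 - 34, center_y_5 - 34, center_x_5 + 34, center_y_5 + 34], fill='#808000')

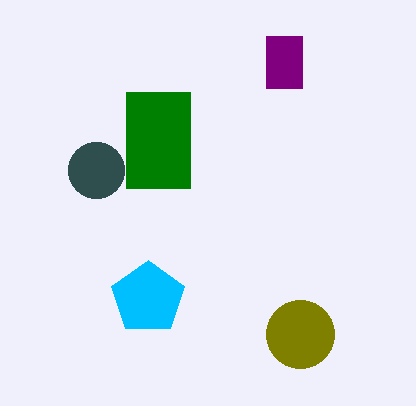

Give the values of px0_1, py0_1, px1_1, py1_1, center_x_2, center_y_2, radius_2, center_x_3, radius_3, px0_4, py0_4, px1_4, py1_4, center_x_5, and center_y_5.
px0_1 = 266, py0_1 = 36, px1_1 = 302, py1_1 = 88, center_x_2 = 96, center_y_2 = 170, radius_2 = 28, center_x_3 = 148, radius_3 = 38, px0_4 = 126, py0_4 = 92, px1_4 = 190, py1_4 = 188, center_x_5 = 300, center_y_5 = 334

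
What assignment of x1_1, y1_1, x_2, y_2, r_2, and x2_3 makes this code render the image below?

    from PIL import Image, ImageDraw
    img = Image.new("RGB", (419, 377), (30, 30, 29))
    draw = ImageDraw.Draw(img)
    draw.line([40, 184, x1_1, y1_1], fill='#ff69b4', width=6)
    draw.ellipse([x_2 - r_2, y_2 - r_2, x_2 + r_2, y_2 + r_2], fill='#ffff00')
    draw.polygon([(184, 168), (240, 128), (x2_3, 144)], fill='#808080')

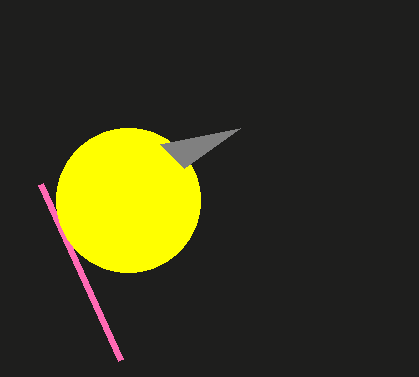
x1_1 = 120; y1_1 = 360; x_2 = 128; y_2 = 200; r_2 = 72; x2_3 = 160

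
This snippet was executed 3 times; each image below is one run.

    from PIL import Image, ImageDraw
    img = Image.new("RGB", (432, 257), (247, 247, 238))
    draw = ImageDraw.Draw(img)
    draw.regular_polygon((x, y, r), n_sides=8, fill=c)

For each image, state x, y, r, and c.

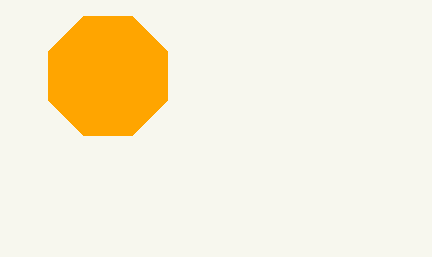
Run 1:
x = 108
y = 76
r = 64
c = 'orange'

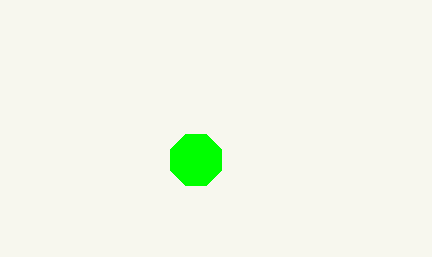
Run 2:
x = 196; y = 160; r = 28; c = 'lime'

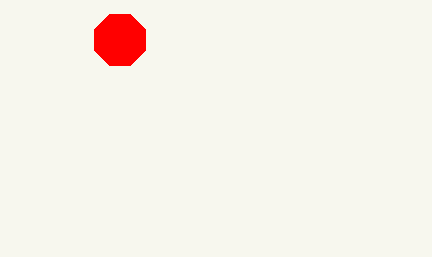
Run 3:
x = 120; y = 40; r = 28; c = 'red'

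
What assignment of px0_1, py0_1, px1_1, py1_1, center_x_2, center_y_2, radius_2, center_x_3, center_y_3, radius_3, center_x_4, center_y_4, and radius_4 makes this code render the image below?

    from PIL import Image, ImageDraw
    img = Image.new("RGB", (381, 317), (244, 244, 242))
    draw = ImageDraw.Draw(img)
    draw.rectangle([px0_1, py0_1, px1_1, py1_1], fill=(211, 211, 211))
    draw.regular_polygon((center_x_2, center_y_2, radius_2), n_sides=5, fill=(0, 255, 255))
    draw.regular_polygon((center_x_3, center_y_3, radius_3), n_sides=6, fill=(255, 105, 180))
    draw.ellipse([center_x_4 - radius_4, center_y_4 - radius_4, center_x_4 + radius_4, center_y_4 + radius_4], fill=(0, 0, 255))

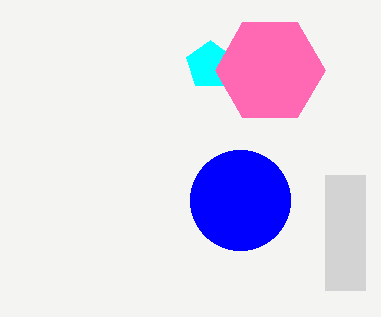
px0_1 = 325, py0_1 = 175, px1_1 = 365, py1_1 = 290, center_x_2 = 210, center_y_2 = 65, radius_2 = 25, center_x_3 = 270, center_y_3 = 70, radius_3 = 55, center_x_4 = 240, center_y_4 = 200, radius_4 = 50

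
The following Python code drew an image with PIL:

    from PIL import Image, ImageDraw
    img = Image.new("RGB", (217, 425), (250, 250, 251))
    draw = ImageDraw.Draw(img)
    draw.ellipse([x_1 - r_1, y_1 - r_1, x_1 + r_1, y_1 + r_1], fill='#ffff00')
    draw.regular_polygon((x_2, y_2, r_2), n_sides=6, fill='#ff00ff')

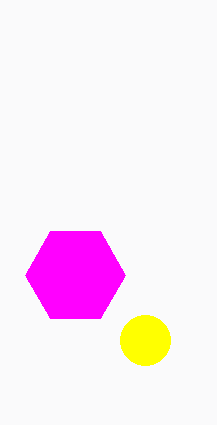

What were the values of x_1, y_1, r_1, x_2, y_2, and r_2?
x_1 = 145; y_1 = 340; r_1 = 25; x_2 = 75; y_2 = 275; r_2 = 50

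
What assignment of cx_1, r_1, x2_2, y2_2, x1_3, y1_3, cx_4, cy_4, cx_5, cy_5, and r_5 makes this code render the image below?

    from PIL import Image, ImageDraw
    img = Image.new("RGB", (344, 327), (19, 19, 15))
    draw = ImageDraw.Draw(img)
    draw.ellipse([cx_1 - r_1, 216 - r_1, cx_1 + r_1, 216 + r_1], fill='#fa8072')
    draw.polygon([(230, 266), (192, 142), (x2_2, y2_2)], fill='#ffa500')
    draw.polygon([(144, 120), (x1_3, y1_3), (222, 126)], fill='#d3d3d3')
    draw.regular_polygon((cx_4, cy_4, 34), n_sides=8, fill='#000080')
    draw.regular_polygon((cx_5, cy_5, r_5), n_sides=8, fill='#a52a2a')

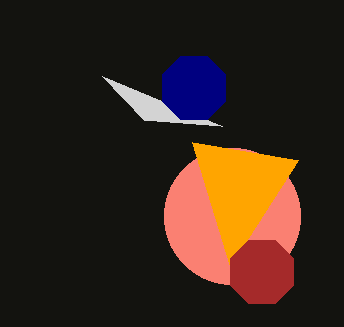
cx_1 = 232
r_1 = 68
x2_2 = 298
y2_2 = 160
x1_3 = 102
y1_3 = 76
cx_4 = 194
cy_4 = 88
cx_5 = 262
cy_5 = 272
r_5 = 34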